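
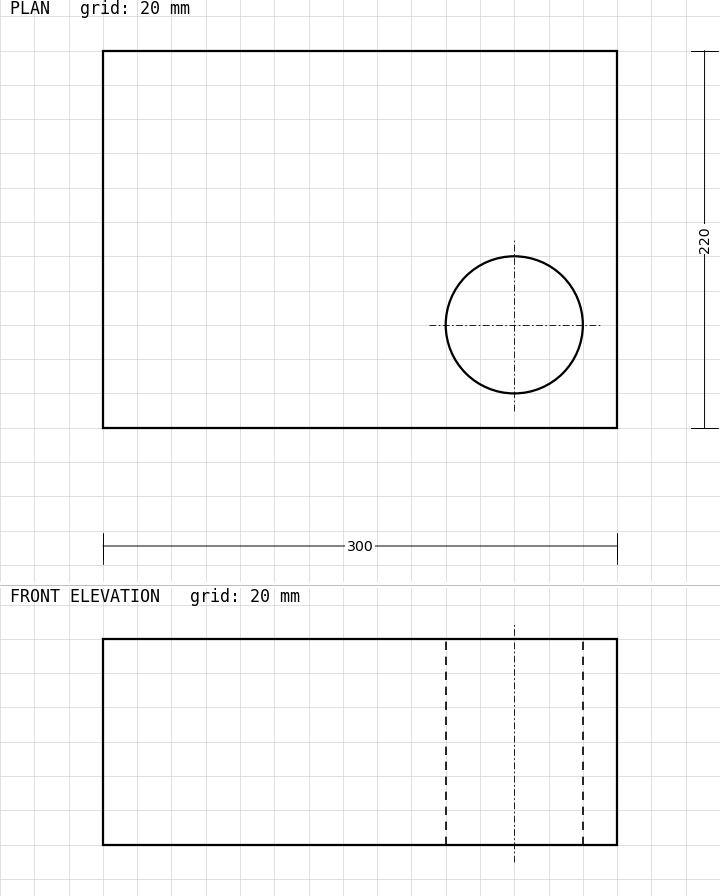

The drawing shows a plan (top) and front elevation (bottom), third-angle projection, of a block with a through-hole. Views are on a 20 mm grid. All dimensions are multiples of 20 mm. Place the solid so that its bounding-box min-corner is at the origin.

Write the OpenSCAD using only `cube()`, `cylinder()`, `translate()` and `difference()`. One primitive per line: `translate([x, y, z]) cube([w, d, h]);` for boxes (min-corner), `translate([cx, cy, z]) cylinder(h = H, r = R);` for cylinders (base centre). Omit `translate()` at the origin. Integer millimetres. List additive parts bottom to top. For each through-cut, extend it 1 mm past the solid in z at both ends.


difference() {
  cube([300, 220, 120]);
  translate([240, 60, -1]) cylinder(h = 122, r = 40);
}


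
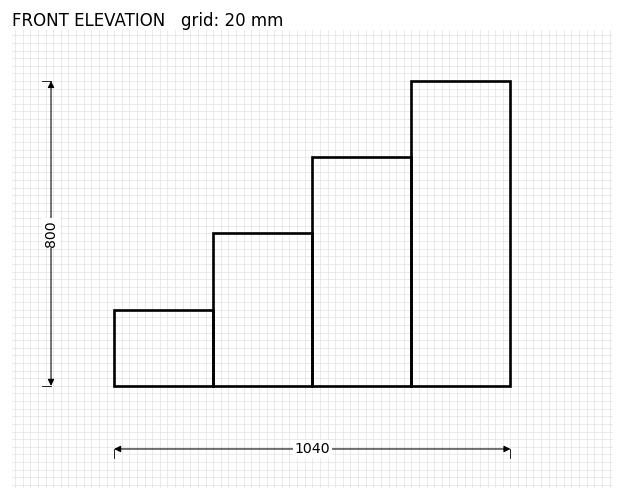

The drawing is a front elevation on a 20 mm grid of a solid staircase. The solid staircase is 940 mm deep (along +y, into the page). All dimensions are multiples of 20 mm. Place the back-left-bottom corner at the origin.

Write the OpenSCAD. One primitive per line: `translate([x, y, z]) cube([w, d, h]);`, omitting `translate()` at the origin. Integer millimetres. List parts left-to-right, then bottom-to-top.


cube([260, 940, 200]);
translate([260, 0, 0]) cube([260, 940, 400]);
translate([520, 0, 0]) cube([260, 940, 600]);
translate([780, 0, 0]) cube([260, 940, 800]);


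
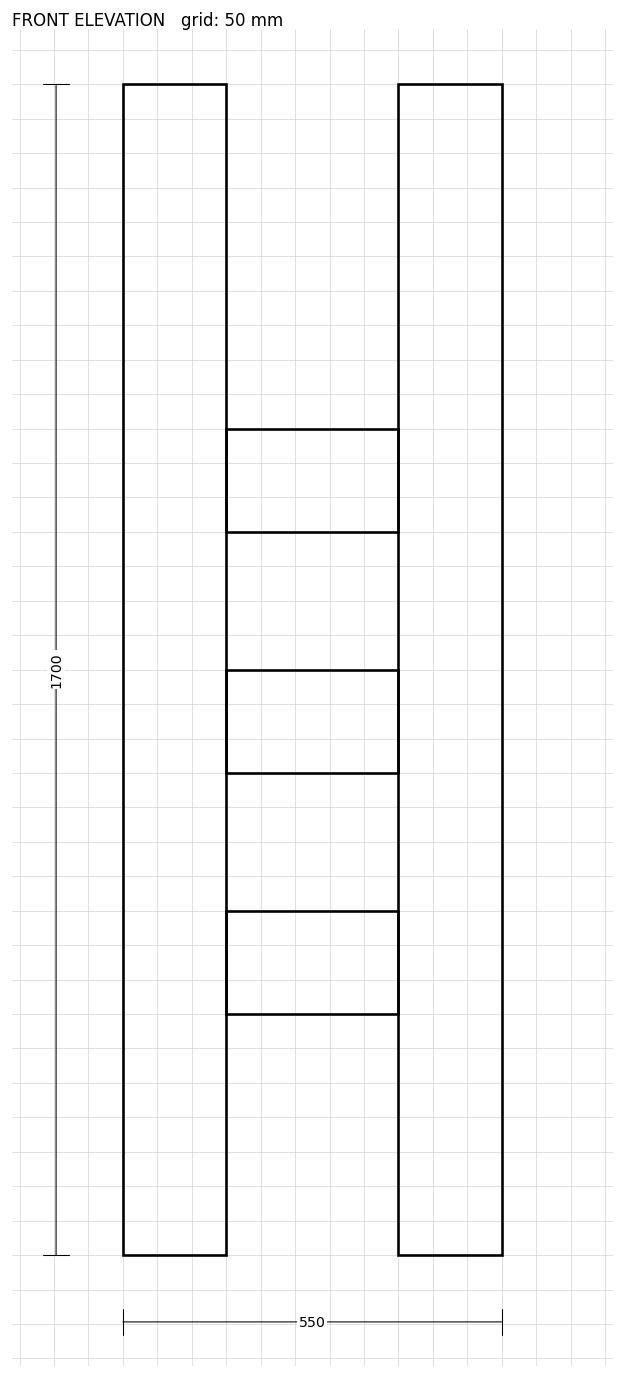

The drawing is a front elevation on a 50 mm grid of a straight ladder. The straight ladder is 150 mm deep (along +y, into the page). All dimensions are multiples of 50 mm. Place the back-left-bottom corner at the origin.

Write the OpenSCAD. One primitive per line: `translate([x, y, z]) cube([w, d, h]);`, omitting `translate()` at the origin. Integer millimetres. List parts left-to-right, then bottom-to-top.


cube([150, 150, 1700]);
translate([150, 0, 350]) cube([250, 150, 150]);
translate([150, 0, 700]) cube([250, 150, 150]);
translate([150, 0, 1050]) cube([250, 150, 150]);
translate([400, 0, 0]) cube([150, 150, 1700]);


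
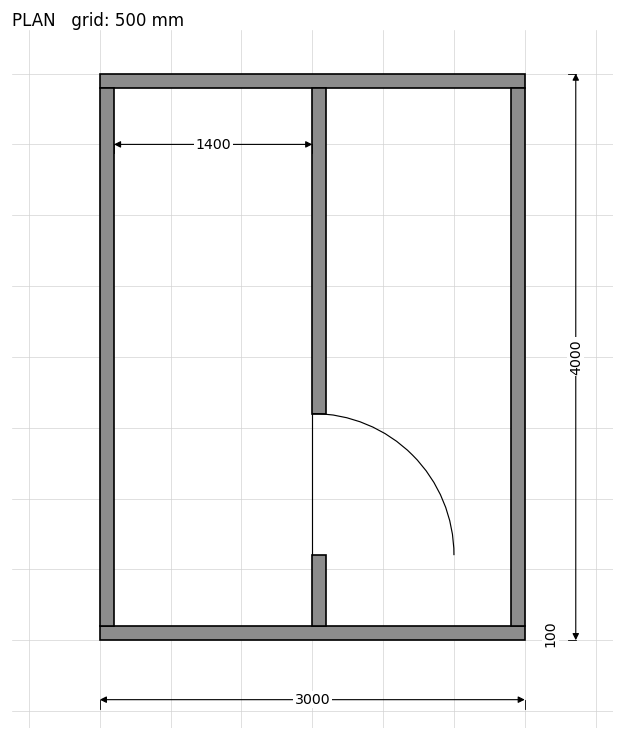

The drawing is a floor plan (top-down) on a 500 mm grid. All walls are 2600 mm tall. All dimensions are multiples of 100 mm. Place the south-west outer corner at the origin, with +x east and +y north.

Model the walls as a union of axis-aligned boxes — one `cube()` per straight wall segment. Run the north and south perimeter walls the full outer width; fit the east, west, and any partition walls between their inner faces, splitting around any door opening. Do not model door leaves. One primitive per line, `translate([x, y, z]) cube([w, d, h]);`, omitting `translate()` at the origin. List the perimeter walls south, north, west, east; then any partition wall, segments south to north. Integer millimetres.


cube([3000, 100, 2600]);
translate([0, 3900, 0]) cube([3000, 100, 2600]);
translate([0, 100, 0]) cube([100, 3800, 2600]);
translate([2900, 100, 0]) cube([100, 3800, 2600]);
translate([1500, 100, 0]) cube([100, 500, 2600]);
translate([1500, 1600, 0]) cube([100, 2300, 2600]);


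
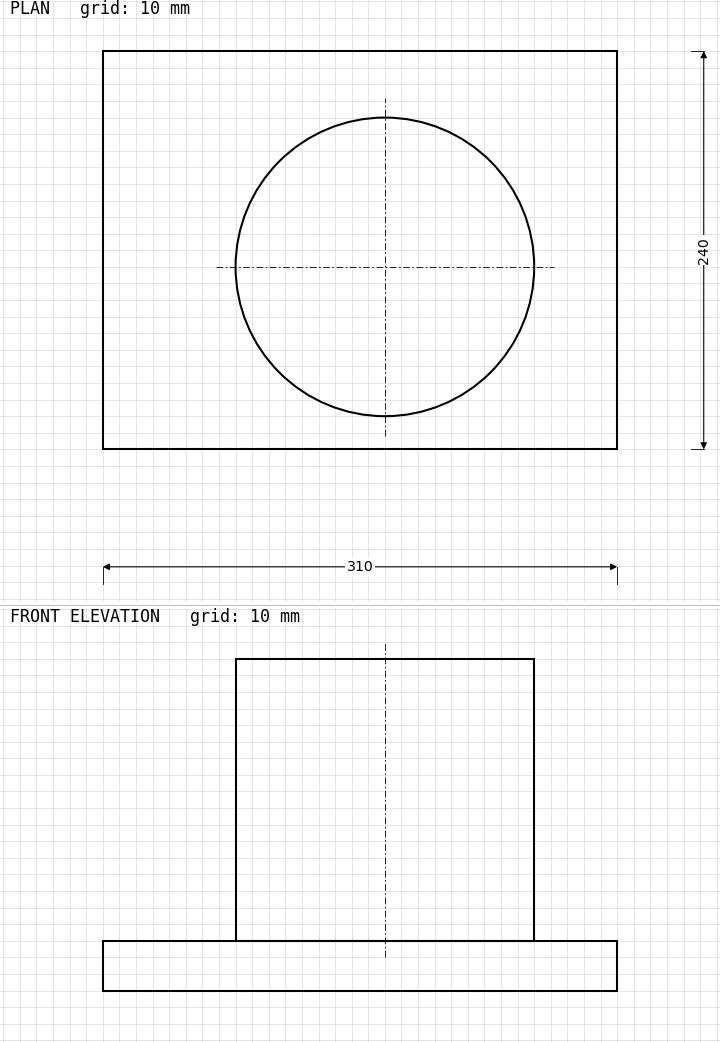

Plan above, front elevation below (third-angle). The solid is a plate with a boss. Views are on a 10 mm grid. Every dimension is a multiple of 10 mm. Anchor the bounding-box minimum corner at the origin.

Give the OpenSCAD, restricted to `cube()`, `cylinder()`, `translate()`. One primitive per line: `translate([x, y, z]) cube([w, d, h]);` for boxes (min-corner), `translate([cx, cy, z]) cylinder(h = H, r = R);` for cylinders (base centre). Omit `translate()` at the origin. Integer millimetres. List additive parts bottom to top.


cube([310, 240, 30]);
translate([170, 110, 30]) cylinder(h = 170, r = 90);


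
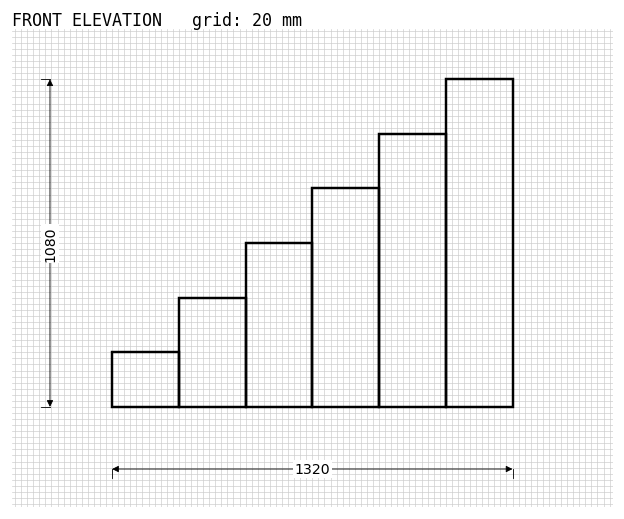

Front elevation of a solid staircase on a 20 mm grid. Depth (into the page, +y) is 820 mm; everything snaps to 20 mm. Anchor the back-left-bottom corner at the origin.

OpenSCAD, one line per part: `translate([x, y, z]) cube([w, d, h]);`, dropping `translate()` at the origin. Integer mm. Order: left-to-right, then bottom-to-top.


cube([220, 820, 180]);
translate([220, 0, 0]) cube([220, 820, 360]);
translate([440, 0, 0]) cube([220, 820, 540]);
translate([660, 0, 0]) cube([220, 820, 720]);
translate([880, 0, 0]) cube([220, 820, 900]);
translate([1100, 0, 0]) cube([220, 820, 1080]);


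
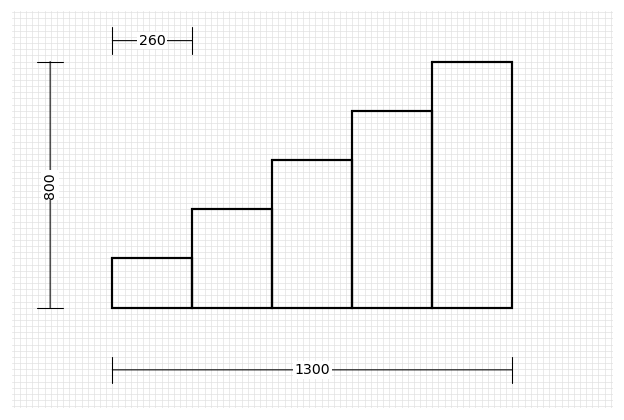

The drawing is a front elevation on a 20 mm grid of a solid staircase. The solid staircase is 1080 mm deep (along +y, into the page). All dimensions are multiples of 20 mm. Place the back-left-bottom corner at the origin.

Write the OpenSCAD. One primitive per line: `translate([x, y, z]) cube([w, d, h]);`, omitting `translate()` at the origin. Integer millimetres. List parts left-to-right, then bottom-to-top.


cube([260, 1080, 160]);
translate([260, 0, 0]) cube([260, 1080, 320]);
translate([520, 0, 0]) cube([260, 1080, 480]);
translate([780, 0, 0]) cube([260, 1080, 640]);
translate([1040, 0, 0]) cube([260, 1080, 800]);


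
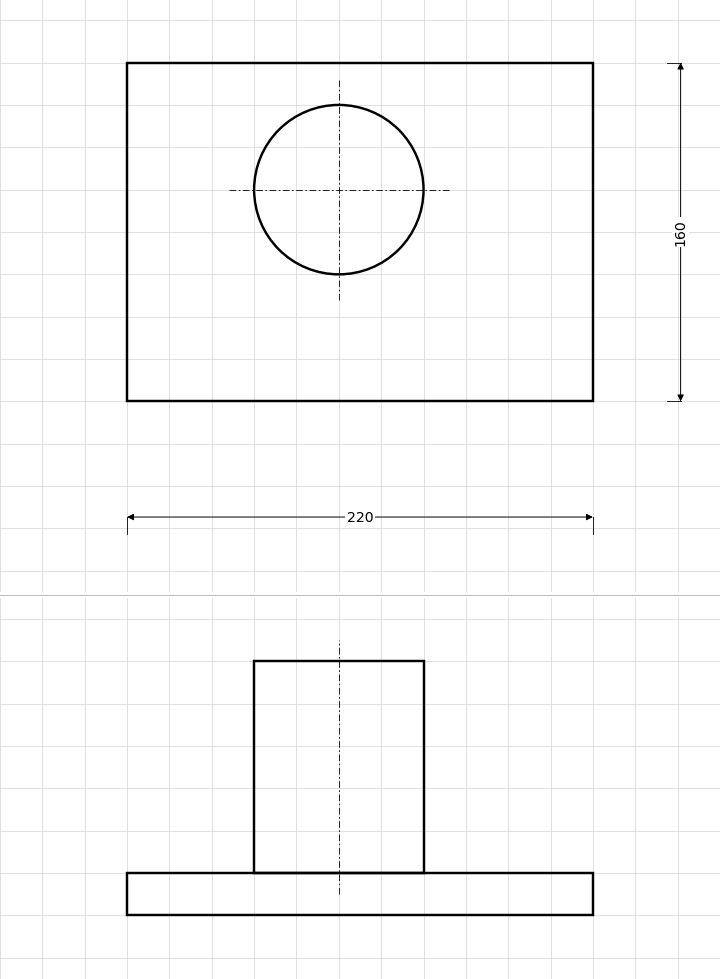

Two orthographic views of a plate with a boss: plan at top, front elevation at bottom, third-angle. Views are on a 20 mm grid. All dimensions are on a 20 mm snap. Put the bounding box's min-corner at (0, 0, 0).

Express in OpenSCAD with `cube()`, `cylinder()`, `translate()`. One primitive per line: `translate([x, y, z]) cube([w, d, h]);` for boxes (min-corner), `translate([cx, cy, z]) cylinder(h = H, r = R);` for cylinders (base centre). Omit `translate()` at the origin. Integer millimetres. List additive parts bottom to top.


cube([220, 160, 20]);
translate([100, 100, 20]) cylinder(h = 100, r = 40);


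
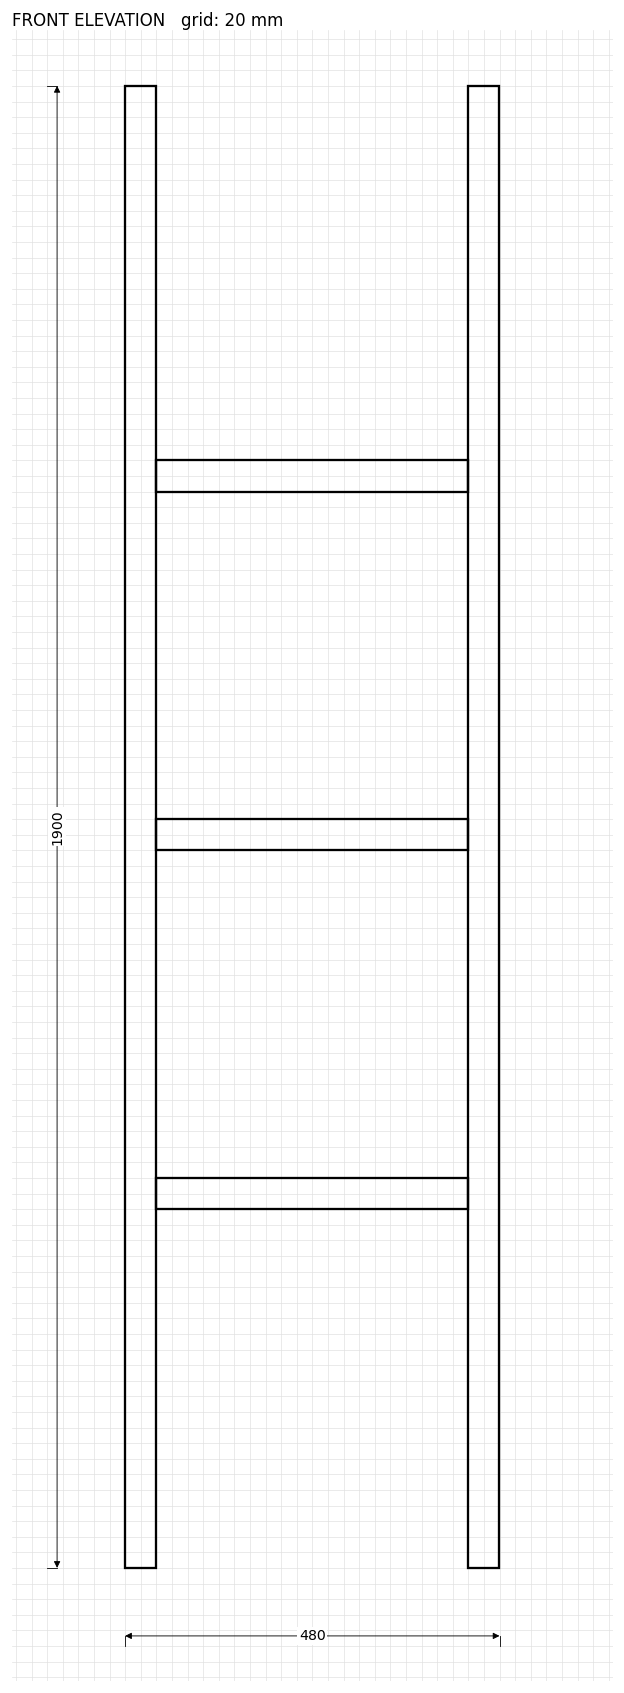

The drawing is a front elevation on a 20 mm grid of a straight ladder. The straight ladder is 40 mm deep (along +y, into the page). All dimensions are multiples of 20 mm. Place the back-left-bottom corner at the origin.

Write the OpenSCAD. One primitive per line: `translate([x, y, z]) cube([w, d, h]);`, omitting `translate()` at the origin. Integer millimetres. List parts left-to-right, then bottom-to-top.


cube([40, 40, 1900]);
translate([40, 0, 460]) cube([400, 40, 40]);
translate([40, 0, 920]) cube([400, 40, 40]);
translate([40, 0, 1380]) cube([400, 40, 40]);
translate([440, 0, 0]) cube([40, 40, 1900]);


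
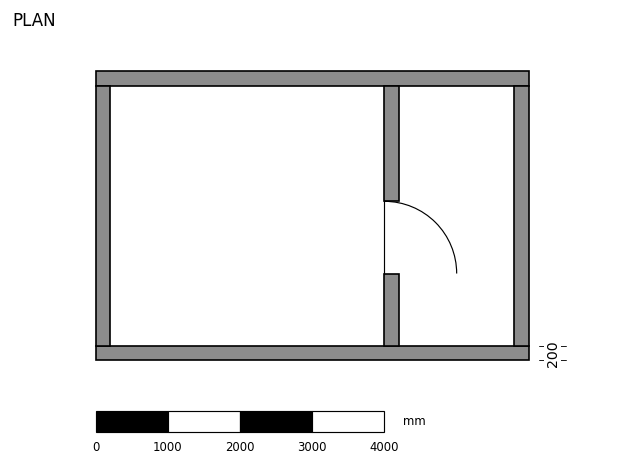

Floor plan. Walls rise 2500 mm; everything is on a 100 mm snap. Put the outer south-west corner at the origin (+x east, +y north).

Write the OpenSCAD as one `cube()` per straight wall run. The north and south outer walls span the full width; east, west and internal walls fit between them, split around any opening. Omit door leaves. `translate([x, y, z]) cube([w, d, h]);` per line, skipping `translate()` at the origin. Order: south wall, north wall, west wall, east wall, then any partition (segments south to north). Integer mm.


cube([6000, 200, 2500]);
translate([0, 3800, 0]) cube([6000, 200, 2500]);
translate([0, 200, 0]) cube([200, 3600, 2500]);
translate([5800, 200, 0]) cube([200, 3600, 2500]);
translate([4000, 200, 0]) cube([200, 1000, 2500]);
translate([4000, 2200, 0]) cube([200, 1600, 2500]);


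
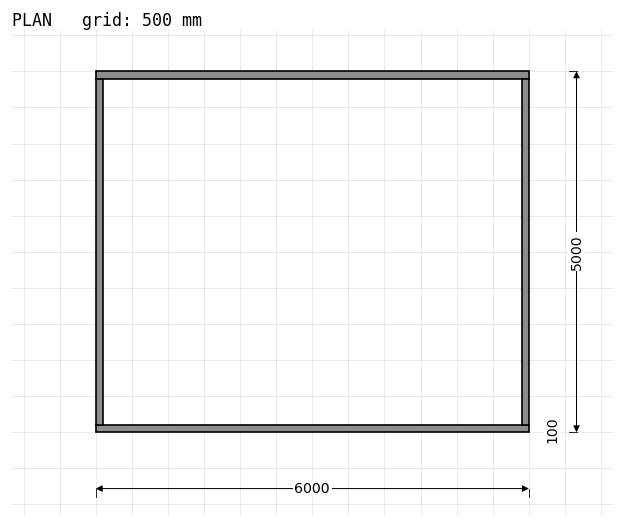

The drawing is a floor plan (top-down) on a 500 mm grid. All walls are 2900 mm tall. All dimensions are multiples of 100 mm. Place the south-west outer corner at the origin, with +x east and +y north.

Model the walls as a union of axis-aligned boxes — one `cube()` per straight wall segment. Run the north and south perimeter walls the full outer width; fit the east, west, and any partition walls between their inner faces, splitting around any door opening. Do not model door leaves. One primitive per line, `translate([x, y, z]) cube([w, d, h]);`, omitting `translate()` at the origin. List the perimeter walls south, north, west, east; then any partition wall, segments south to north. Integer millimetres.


cube([6000, 100, 2900]);
translate([0, 4900, 0]) cube([6000, 100, 2900]);
translate([0, 100, 0]) cube([100, 4800, 2900]);
translate([5900, 100, 0]) cube([100, 4800, 2900]);


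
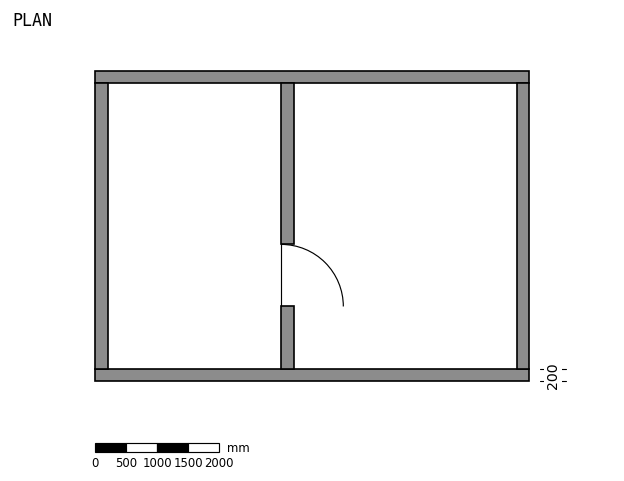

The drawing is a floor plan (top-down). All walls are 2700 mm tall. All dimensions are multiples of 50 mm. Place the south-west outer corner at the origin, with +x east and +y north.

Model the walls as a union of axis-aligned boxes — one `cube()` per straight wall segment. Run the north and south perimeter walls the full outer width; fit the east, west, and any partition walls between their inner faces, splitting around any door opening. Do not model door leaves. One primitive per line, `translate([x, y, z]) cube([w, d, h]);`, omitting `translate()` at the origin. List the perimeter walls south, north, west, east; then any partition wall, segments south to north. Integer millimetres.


cube([7000, 200, 2700]);
translate([0, 4800, 0]) cube([7000, 200, 2700]);
translate([0, 200, 0]) cube([200, 4600, 2700]);
translate([6800, 200, 0]) cube([200, 4600, 2700]);
translate([3000, 200, 0]) cube([200, 1000, 2700]);
translate([3000, 2200, 0]) cube([200, 2600, 2700]);


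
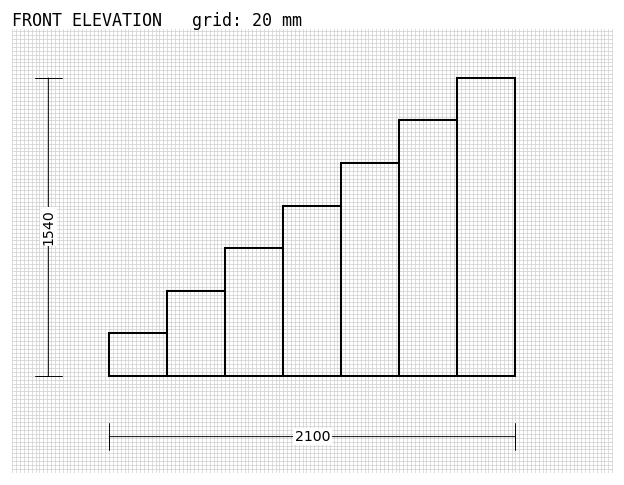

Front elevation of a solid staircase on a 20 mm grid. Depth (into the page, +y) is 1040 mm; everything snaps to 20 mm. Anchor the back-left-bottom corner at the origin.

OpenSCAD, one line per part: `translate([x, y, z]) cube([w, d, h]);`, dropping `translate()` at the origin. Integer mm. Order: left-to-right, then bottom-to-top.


cube([300, 1040, 220]);
translate([300, 0, 0]) cube([300, 1040, 440]);
translate([600, 0, 0]) cube([300, 1040, 660]);
translate([900, 0, 0]) cube([300, 1040, 880]);
translate([1200, 0, 0]) cube([300, 1040, 1100]);
translate([1500, 0, 0]) cube([300, 1040, 1320]);
translate([1800, 0, 0]) cube([300, 1040, 1540]);


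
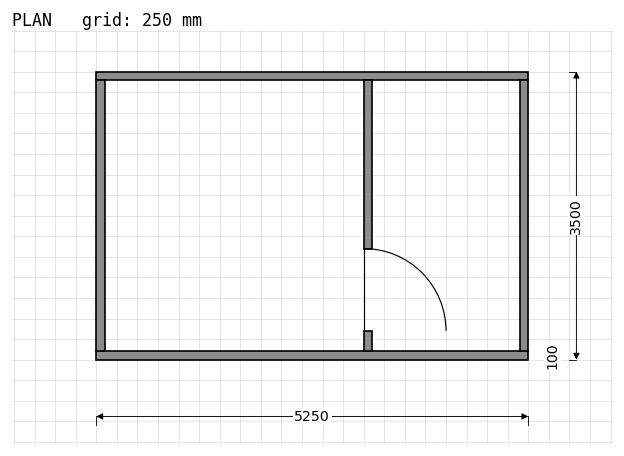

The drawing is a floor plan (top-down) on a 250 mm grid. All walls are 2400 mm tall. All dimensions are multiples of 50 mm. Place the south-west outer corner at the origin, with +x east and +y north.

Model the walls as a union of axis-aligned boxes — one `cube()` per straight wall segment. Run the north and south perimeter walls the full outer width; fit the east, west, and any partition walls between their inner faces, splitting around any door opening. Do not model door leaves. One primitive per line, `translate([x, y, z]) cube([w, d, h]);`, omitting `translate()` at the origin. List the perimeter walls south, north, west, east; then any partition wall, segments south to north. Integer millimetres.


cube([5250, 100, 2400]);
translate([0, 3400, 0]) cube([5250, 100, 2400]);
translate([0, 100, 0]) cube([100, 3300, 2400]);
translate([5150, 100, 0]) cube([100, 3300, 2400]);
translate([3250, 100, 0]) cube([100, 250, 2400]);
translate([3250, 1350, 0]) cube([100, 2050, 2400]);


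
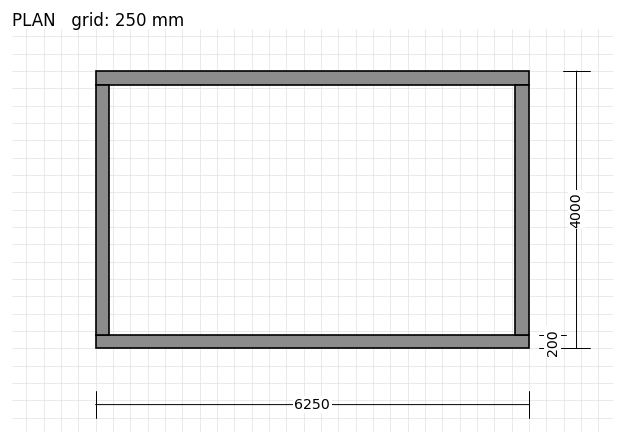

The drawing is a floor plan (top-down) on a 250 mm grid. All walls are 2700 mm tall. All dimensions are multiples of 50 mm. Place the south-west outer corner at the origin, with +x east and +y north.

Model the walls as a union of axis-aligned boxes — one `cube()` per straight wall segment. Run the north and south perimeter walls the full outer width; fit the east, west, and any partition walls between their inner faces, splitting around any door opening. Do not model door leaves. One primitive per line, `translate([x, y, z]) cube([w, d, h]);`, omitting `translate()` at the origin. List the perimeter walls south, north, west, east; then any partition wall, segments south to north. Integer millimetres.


cube([6250, 200, 2700]);
translate([0, 3800, 0]) cube([6250, 200, 2700]);
translate([0, 200, 0]) cube([200, 3600, 2700]);
translate([6050, 200, 0]) cube([200, 3600, 2700]);


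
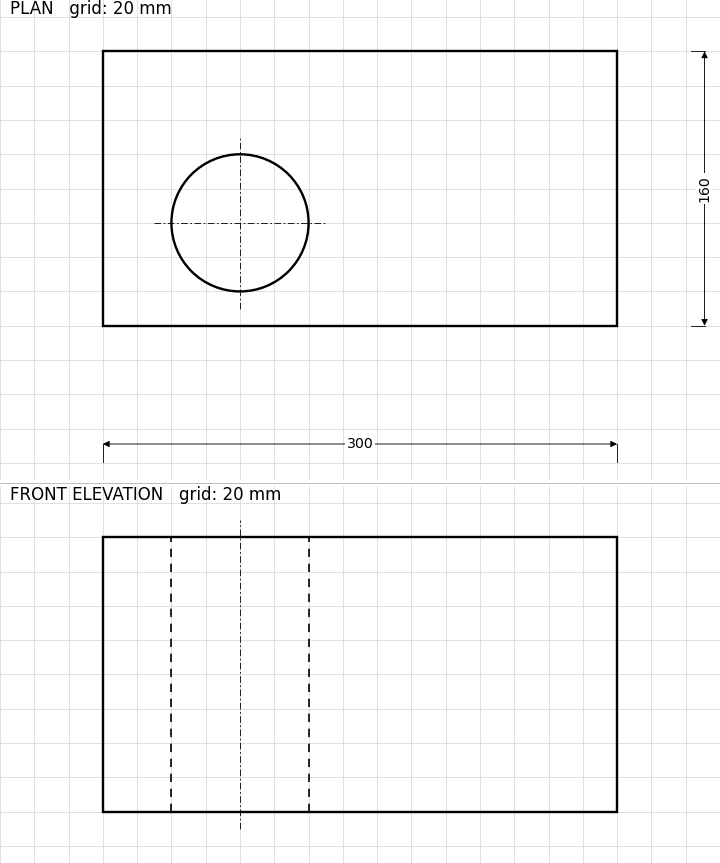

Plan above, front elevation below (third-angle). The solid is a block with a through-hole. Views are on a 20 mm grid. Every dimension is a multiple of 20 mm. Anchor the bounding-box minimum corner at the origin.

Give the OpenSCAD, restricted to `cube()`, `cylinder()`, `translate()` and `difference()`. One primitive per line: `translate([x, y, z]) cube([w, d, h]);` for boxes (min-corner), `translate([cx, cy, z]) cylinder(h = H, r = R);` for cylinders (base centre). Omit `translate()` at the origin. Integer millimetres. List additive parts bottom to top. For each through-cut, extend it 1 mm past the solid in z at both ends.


difference() {
  cube([300, 160, 160]);
  translate([80, 60, -1]) cylinder(h = 162, r = 40);
}


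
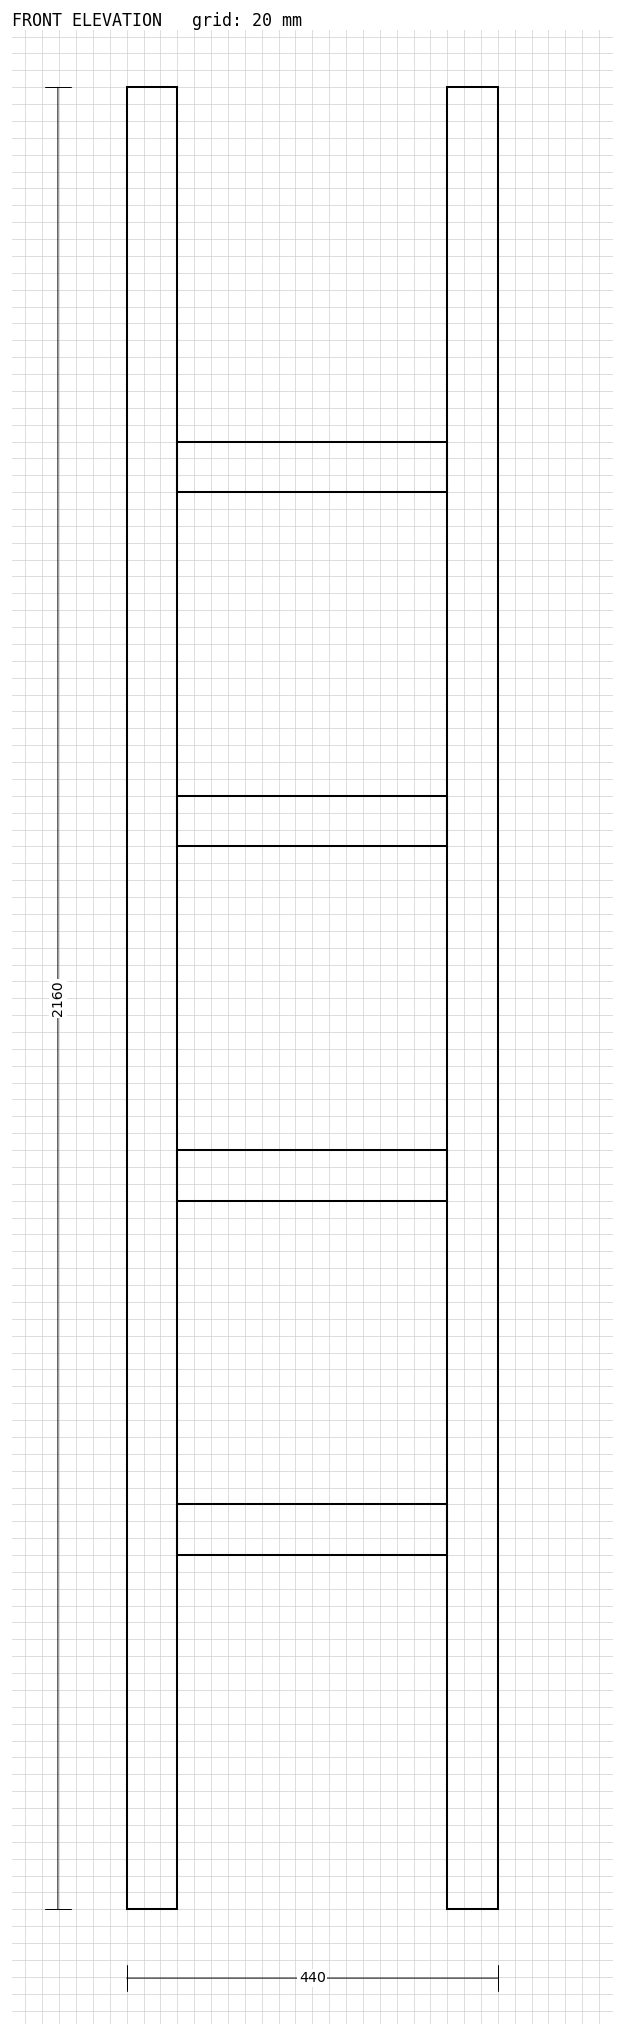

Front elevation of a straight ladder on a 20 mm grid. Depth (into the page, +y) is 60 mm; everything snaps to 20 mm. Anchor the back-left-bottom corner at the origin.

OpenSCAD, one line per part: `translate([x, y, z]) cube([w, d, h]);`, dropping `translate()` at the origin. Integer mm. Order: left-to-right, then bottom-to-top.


cube([60, 60, 2160]);
translate([60, 0, 420]) cube([320, 60, 60]);
translate([60, 0, 840]) cube([320, 60, 60]);
translate([60, 0, 1260]) cube([320, 60, 60]);
translate([60, 0, 1680]) cube([320, 60, 60]);
translate([380, 0, 0]) cube([60, 60, 2160]);


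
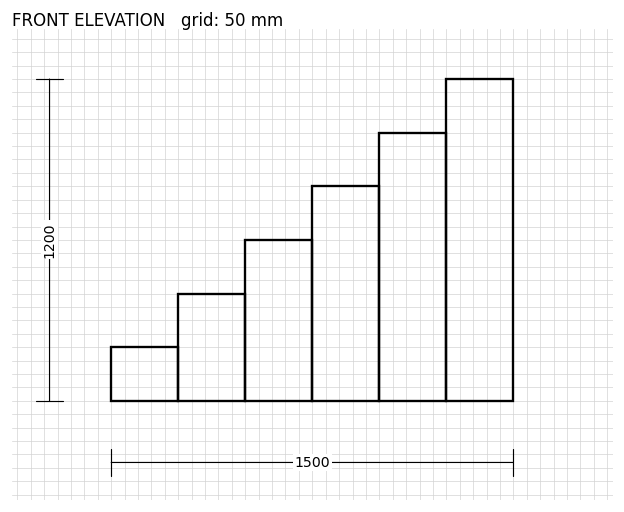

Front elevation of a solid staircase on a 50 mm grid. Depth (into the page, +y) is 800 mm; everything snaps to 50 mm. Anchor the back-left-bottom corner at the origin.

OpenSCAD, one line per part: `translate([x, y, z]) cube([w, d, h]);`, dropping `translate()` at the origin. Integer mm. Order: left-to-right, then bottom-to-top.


cube([250, 800, 200]);
translate([250, 0, 0]) cube([250, 800, 400]);
translate([500, 0, 0]) cube([250, 800, 600]);
translate([750, 0, 0]) cube([250, 800, 800]);
translate([1000, 0, 0]) cube([250, 800, 1000]);
translate([1250, 0, 0]) cube([250, 800, 1200]);


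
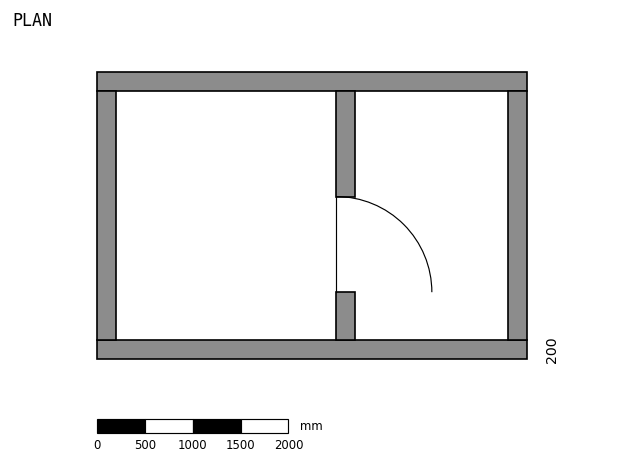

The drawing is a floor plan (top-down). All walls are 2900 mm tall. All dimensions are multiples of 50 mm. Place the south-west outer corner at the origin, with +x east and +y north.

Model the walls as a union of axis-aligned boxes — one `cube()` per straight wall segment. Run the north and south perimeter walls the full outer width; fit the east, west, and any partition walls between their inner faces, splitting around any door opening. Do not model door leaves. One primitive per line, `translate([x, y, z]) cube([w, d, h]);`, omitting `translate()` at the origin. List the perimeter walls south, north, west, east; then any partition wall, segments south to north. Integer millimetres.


cube([4500, 200, 2900]);
translate([0, 2800, 0]) cube([4500, 200, 2900]);
translate([0, 200, 0]) cube([200, 2600, 2900]);
translate([4300, 200, 0]) cube([200, 2600, 2900]);
translate([2500, 200, 0]) cube([200, 500, 2900]);
translate([2500, 1700, 0]) cube([200, 1100, 2900]);


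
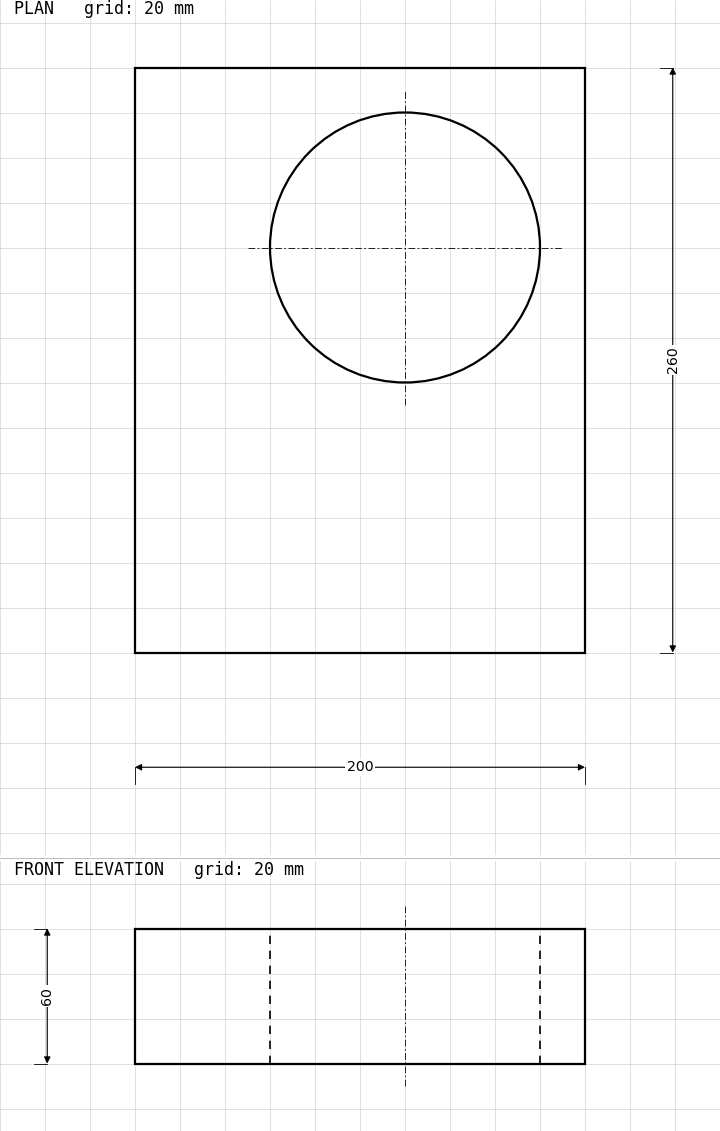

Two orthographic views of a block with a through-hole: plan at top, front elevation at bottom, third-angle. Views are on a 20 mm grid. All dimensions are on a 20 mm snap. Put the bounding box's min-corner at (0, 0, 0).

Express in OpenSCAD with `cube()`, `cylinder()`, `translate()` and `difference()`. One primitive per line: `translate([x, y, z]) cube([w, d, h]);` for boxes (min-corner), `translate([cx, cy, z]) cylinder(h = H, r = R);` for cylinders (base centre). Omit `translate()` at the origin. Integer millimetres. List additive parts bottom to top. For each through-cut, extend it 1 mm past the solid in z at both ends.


difference() {
  cube([200, 260, 60]);
  translate([120, 180, -1]) cylinder(h = 62, r = 60);
}


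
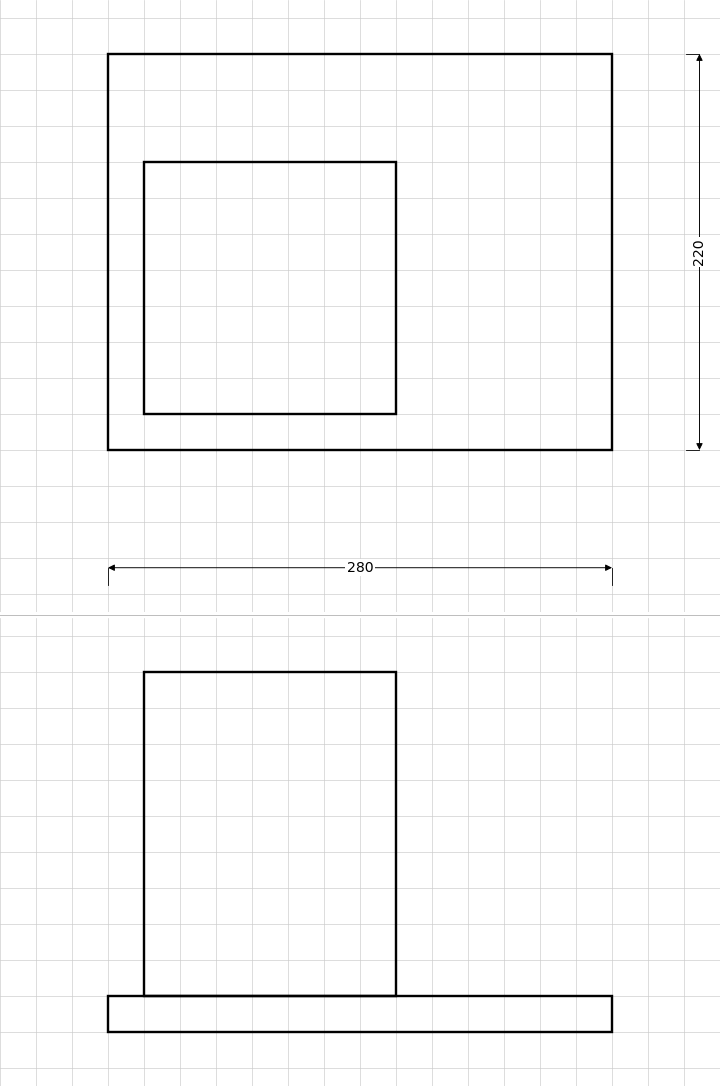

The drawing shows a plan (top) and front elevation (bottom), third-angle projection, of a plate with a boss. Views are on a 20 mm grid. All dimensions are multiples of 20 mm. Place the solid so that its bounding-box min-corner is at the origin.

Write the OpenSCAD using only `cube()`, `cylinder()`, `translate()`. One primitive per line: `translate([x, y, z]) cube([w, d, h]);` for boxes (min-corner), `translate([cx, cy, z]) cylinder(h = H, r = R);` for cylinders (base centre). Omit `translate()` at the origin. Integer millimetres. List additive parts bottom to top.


cube([280, 220, 20]);
translate([20, 20, 20]) cube([140, 140, 180]);


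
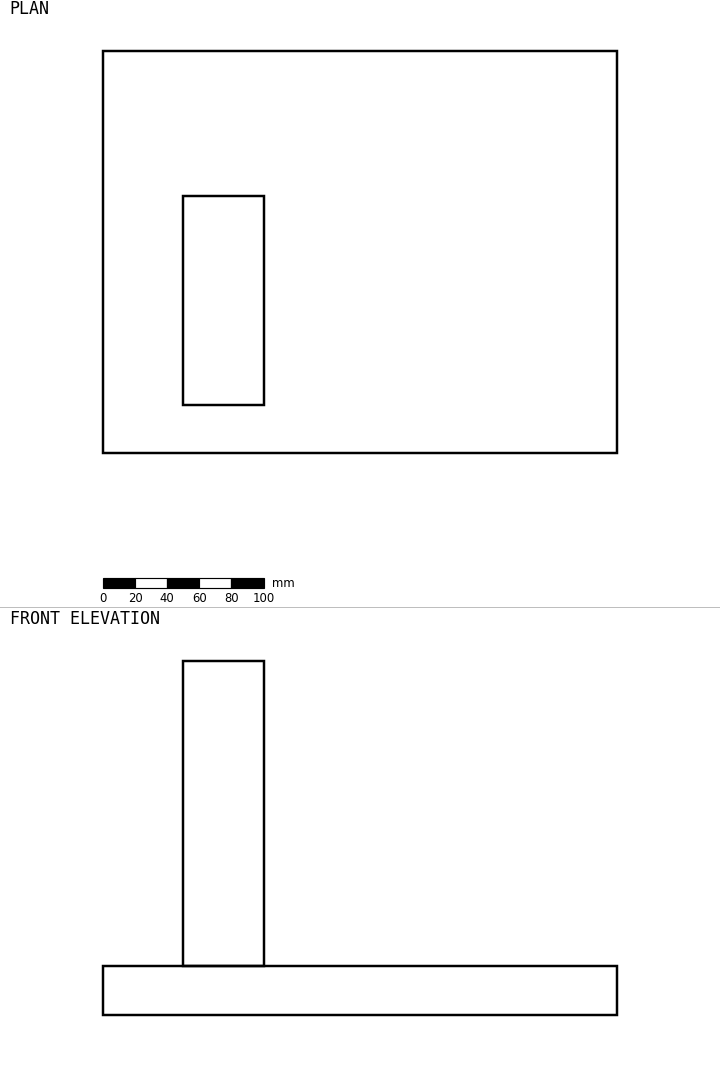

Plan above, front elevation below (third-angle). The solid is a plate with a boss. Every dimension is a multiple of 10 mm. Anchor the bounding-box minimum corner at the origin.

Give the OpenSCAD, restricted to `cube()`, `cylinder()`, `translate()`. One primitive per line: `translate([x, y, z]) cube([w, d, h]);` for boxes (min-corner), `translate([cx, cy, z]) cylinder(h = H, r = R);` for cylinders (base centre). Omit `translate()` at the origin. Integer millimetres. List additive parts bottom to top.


cube([320, 250, 30]);
translate([50, 30, 30]) cube([50, 130, 190]);


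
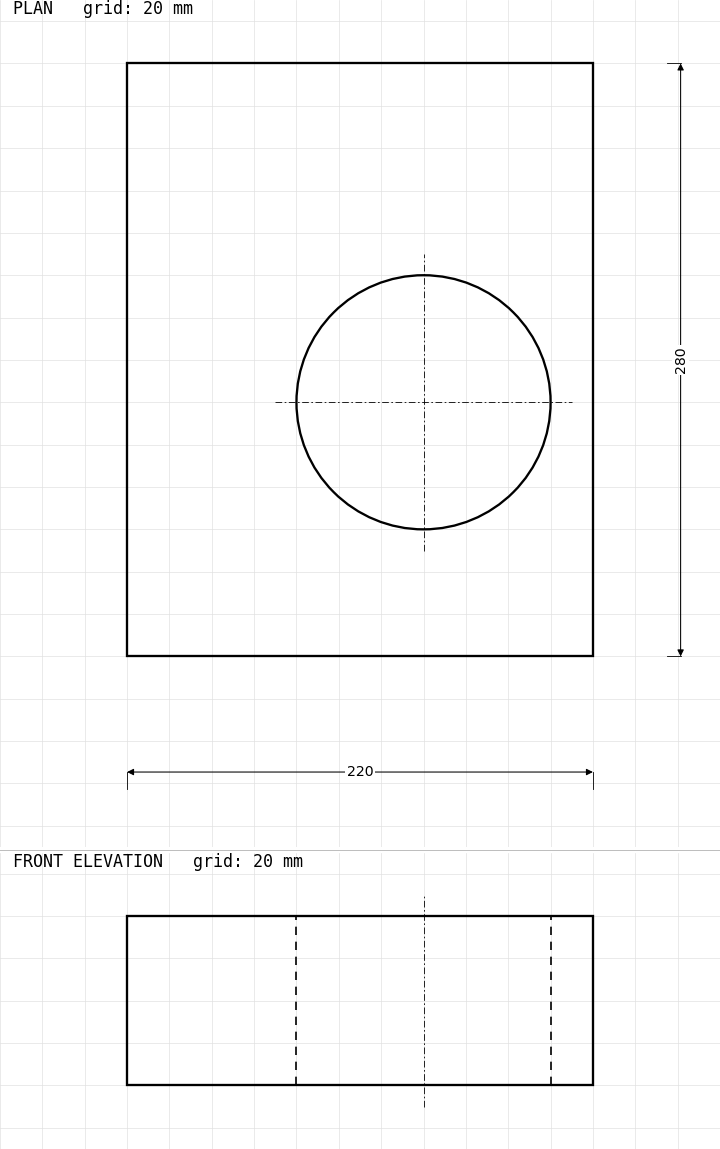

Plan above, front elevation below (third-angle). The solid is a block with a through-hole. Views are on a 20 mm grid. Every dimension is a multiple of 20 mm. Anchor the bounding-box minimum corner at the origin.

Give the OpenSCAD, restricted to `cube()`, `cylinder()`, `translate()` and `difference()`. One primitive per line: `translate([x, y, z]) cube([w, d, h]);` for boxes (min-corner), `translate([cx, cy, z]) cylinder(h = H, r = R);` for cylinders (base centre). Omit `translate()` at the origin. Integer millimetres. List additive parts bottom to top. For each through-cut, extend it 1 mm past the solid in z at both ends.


difference() {
  cube([220, 280, 80]);
  translate([140, 120, -1]) cylinder(h = 82, r = 60);
}


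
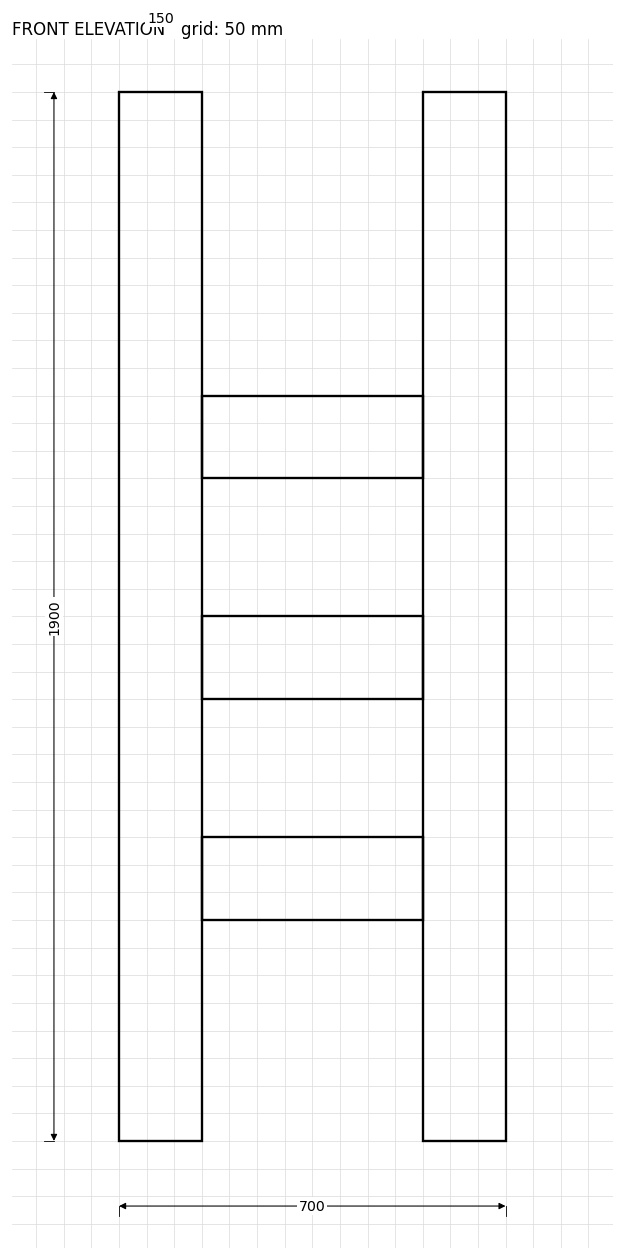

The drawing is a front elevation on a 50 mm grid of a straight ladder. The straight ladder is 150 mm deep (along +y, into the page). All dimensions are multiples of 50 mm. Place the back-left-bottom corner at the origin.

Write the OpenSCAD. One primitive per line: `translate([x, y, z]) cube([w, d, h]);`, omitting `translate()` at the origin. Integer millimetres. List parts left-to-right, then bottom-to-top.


cube([150, 150, 1900]);
translate([150, 0, 400]) cube([400, 150, 150]);
translate([150, 0, 800]) cube([400, 150, 150]);
translate([150, 0, 1200]) cube([400, 150, 150]);
translate([550, 0, 0]) cube([150, 150, 1900]);


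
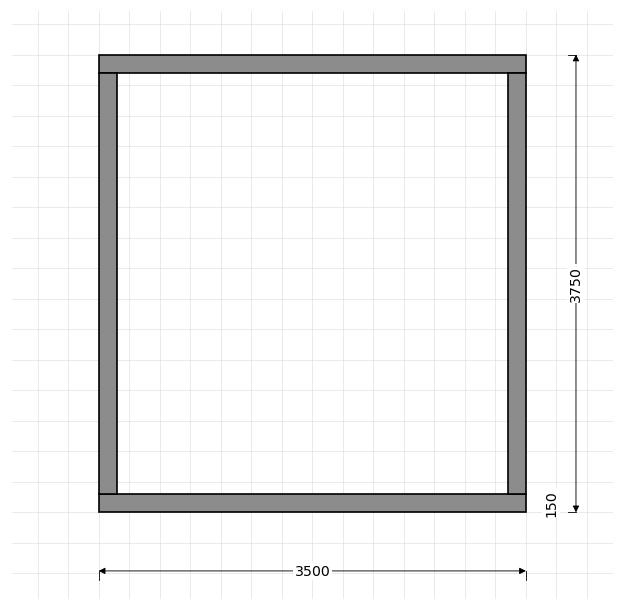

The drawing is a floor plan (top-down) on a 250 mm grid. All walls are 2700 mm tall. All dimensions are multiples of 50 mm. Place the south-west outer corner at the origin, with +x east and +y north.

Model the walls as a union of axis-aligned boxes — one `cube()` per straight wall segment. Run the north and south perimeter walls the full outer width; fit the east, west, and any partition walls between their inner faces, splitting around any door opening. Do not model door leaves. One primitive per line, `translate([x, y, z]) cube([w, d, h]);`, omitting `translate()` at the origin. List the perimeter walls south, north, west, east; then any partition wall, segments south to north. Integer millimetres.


cube([3500, 150, 2700]);
translate([0, 3600, 0]) cube([3500, 150, 2700]);
translate([0, 150, 0]) cube([150, 3450, 2700]);
translate([3350, 150, 0]) cube([150, 3450, 2700]);


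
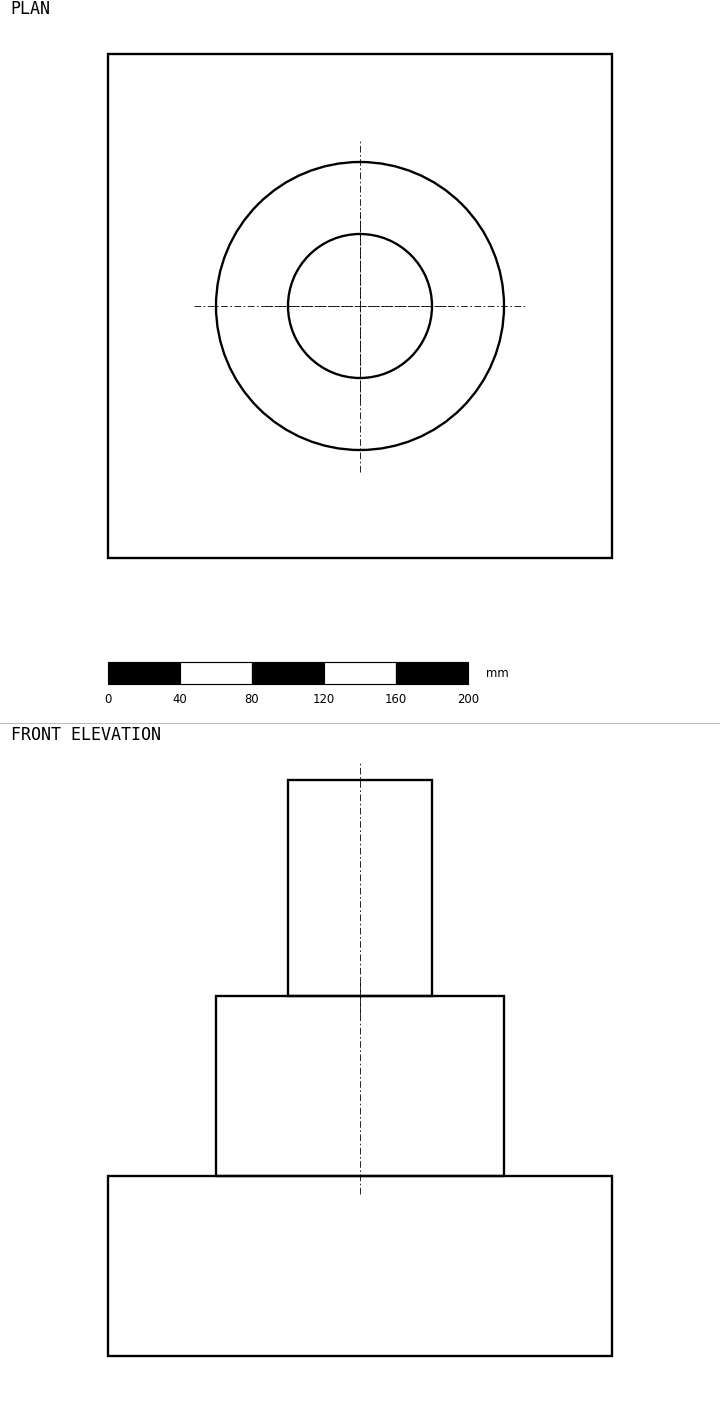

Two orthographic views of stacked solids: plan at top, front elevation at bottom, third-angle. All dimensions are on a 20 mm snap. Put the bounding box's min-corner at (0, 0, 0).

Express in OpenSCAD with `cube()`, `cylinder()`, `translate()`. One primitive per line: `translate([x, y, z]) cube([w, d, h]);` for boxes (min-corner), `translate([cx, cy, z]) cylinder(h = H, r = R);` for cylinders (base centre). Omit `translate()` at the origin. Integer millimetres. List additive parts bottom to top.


cube([280, 280, 100]);
translate([140, 140, 100]) cylinder(h = 100, r = 80);
translate([140, 140, 200]) cylinder(h = 120, r = 40);


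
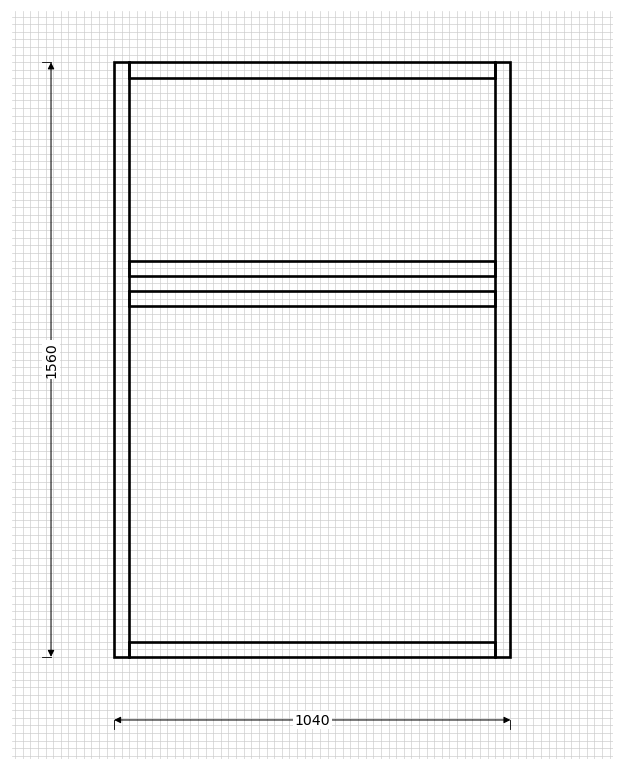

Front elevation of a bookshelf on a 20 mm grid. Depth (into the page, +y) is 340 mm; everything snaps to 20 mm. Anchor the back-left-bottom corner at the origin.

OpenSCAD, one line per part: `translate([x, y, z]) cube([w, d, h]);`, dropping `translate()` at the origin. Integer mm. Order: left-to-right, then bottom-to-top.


cube([40, 340, 1560]);
translate([40, 0, 0]) cube([960, 340, 40]);
translate([40, 0, 920]) cube([960, 340, 40]);
translate([40, 0, 1000]) cube([960, 340, 40]);
translate([40, 0, 1520]) cube([960, 340, 40]);
translate([1000, 0, 0]) cube([40, 340, 1560]);


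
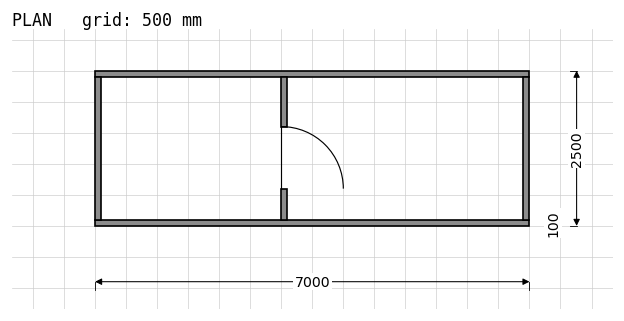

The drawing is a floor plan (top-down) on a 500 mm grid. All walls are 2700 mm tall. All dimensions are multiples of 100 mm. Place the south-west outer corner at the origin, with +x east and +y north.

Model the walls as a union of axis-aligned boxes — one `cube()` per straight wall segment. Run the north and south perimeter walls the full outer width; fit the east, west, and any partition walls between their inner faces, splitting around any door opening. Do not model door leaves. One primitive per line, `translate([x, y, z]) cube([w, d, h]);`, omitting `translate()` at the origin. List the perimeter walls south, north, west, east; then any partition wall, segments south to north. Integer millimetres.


cube([7000, 100, 2700]);
translate([0, 2400, 0]) cube([7000, 100, 2700]);
translate([0, 100, 0]) cube([100, 2300, 2700]);
translate([6900, 100, 0]) cube([100, 2300, 2700]);
translate([3000, 100, 0]) cube([100, 500, 2700]);
translate([3000, 1600, 0]) cube([100, 800, 2700]);


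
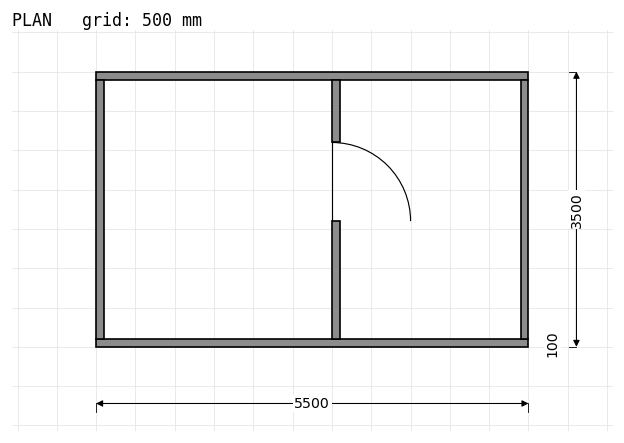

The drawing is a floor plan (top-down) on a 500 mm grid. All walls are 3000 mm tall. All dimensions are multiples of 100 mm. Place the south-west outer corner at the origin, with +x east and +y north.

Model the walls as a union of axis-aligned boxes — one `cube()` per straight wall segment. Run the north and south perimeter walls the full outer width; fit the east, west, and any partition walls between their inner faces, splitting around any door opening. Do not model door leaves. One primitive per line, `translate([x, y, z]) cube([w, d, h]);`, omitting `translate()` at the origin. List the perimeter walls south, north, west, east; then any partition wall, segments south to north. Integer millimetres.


cube([5500, 100, 3000]);
translate([0, 3400, 0]) cube([5500, 100, 3000]);
translate([0, 100, 0]) cube([100, 3300, 3000]);
translate([5400, 100, 0]) cube([100, 3300, 3000]);
translate([3000, 100, 0]) cube([100, 1500, 3000]);
translate([3000, 2600, 0]) cube([100, 800, 3000]);


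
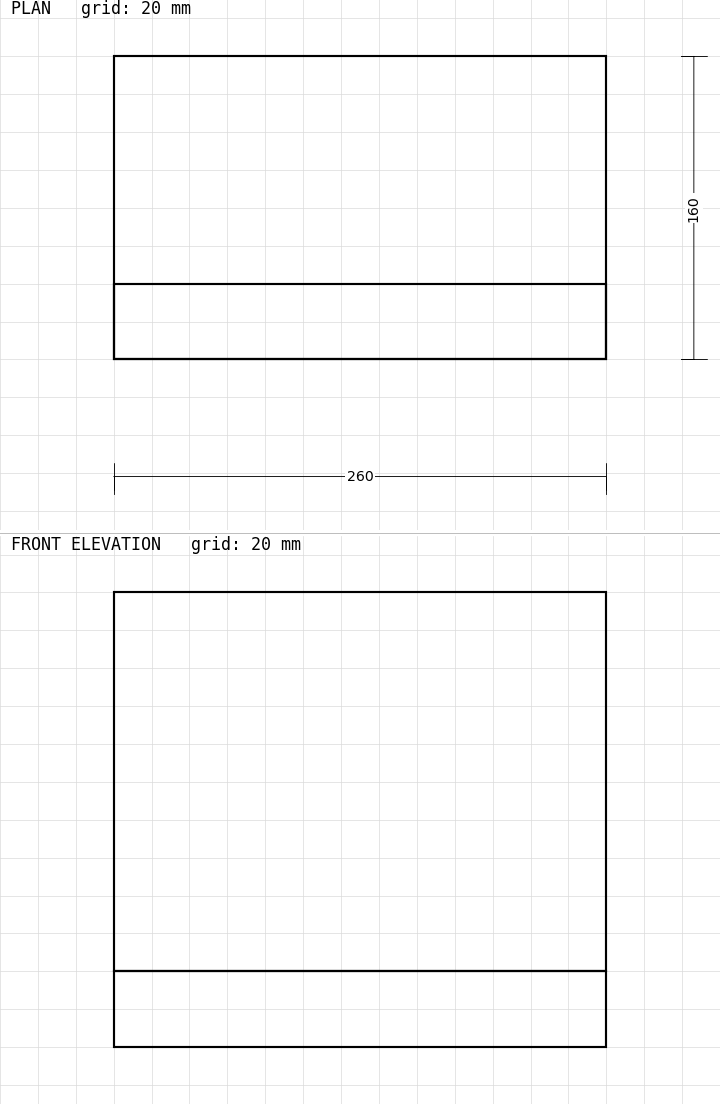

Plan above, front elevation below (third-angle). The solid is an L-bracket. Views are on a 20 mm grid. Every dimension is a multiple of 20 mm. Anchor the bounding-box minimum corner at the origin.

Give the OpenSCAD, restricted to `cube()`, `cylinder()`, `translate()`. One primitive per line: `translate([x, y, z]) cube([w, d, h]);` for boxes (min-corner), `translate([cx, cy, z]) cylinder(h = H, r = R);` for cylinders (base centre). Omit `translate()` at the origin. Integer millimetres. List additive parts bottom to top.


cube([260, 160, 40]);
translate([0, 0, 40]) cube([260, 40, 200]);


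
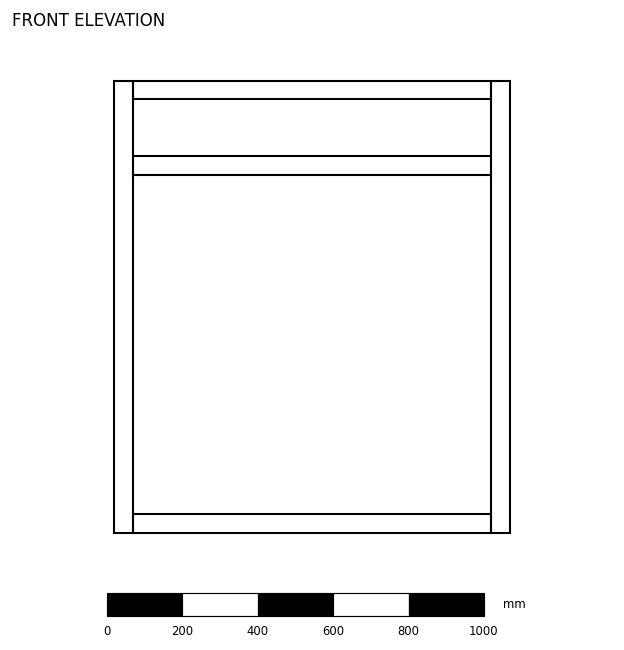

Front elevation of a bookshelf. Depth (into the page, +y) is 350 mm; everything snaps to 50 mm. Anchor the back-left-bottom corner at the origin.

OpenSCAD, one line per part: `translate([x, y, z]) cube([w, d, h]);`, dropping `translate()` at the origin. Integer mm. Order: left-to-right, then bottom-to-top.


cube([50, 350, 1200]);
translate([50, 0, 0]) cube([950, 350, 50]);
translate([50, 0, 950]) cube([950, 350, 50]);
translate([50, 0, 1150]) cube([950, 350, 50]);
translate([1000, 0, 0]) cube([50, 350, 1200]);


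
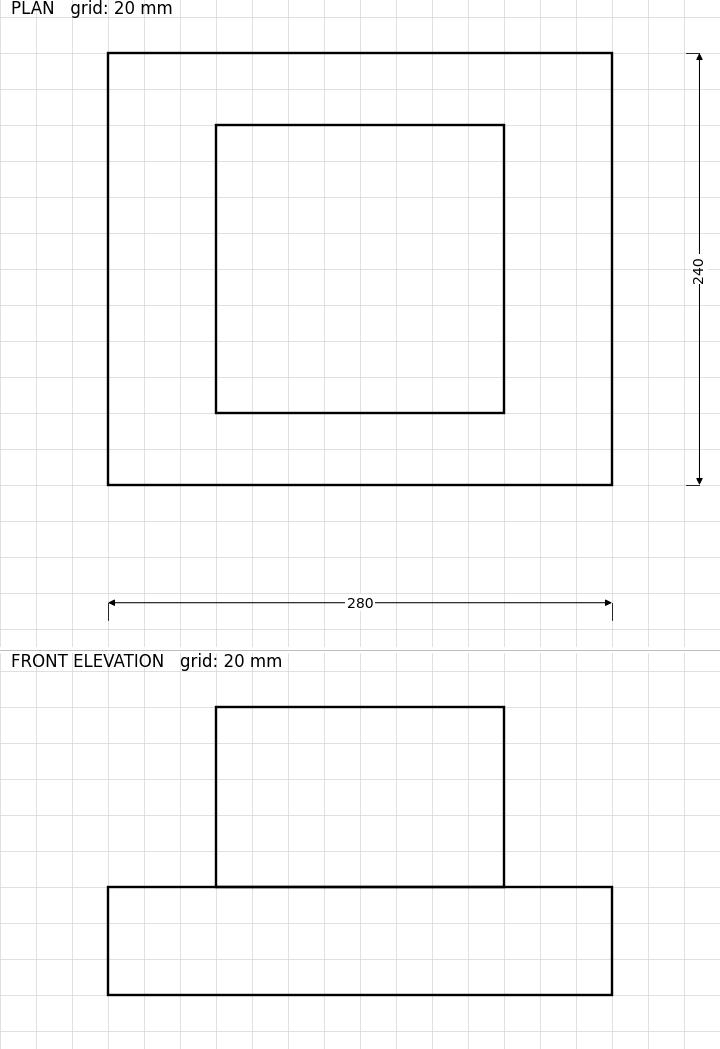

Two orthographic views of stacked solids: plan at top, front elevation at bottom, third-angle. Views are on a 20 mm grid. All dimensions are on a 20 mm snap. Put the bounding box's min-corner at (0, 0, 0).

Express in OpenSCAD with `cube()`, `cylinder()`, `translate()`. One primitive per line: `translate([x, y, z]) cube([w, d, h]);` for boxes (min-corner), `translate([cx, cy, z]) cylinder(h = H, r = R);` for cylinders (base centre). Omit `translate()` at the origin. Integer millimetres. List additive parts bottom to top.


cube([280, 240, 60]);
translate([60, 40, 60]) cube([160, 160, 100]);


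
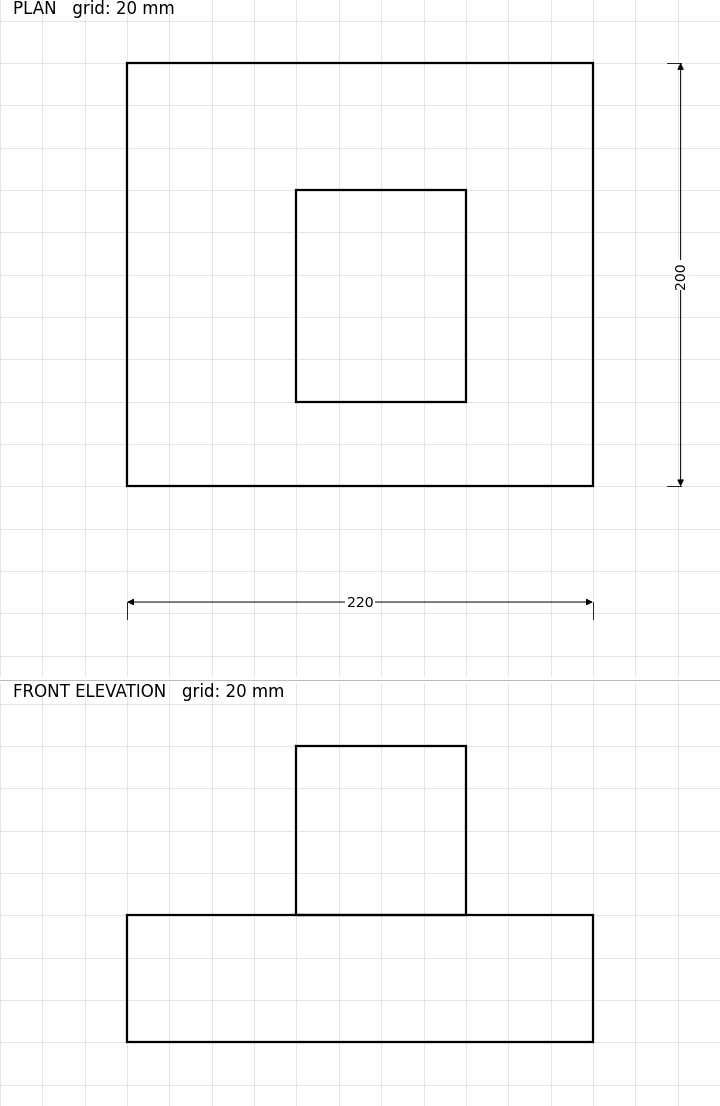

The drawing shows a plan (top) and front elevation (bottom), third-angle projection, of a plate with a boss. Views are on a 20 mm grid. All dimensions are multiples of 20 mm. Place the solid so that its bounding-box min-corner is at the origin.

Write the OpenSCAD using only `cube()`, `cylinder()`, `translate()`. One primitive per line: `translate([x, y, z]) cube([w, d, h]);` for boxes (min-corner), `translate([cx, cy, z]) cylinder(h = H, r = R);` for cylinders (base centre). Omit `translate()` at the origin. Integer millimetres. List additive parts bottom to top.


cube([220, 200, 60]);
translate([80, 40, 60]) cube([80, 100, 80]);


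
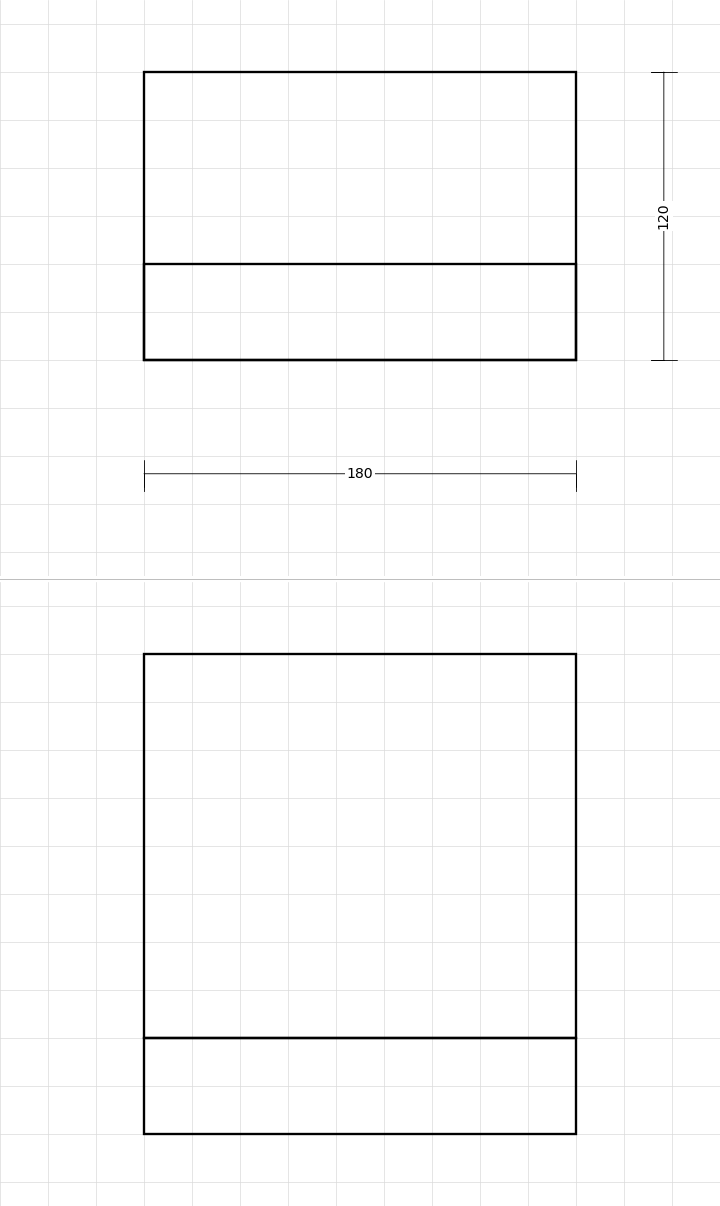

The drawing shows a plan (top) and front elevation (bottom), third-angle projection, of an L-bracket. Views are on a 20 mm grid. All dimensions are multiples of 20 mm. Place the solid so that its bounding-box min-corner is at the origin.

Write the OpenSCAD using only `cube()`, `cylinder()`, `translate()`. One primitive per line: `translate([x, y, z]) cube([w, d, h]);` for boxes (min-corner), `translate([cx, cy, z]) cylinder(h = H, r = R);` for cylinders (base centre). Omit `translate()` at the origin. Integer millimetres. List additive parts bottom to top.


cube([180, 120, 40]);
translate([0, 0, 40]) cube([180, 40, 160]);


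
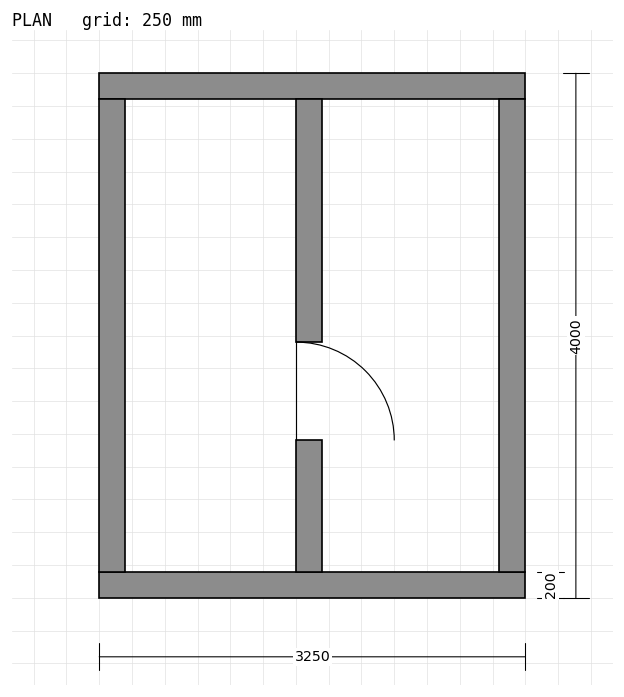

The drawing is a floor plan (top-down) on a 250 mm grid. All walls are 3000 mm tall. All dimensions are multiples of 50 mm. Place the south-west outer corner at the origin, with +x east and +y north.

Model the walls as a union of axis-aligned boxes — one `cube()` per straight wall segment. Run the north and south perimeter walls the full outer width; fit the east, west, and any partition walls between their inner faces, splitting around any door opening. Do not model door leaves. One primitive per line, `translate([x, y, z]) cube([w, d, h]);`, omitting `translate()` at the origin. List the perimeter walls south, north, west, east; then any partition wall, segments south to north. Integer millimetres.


cube([3250, 200, 3000]);
translate([0, 3800, 0]) cube([3250, 200, 3000]);
translate([0, 200, 0]) cube([200, 3600, 3000]);
translate([3050, 200, 0]) cube([200, 3600, 3000]);
translate([1500, 200, 0]) cube([200, 1000, 3000]);
translate([1500, 1950, 0]) cube([200, 1850, 3000]);


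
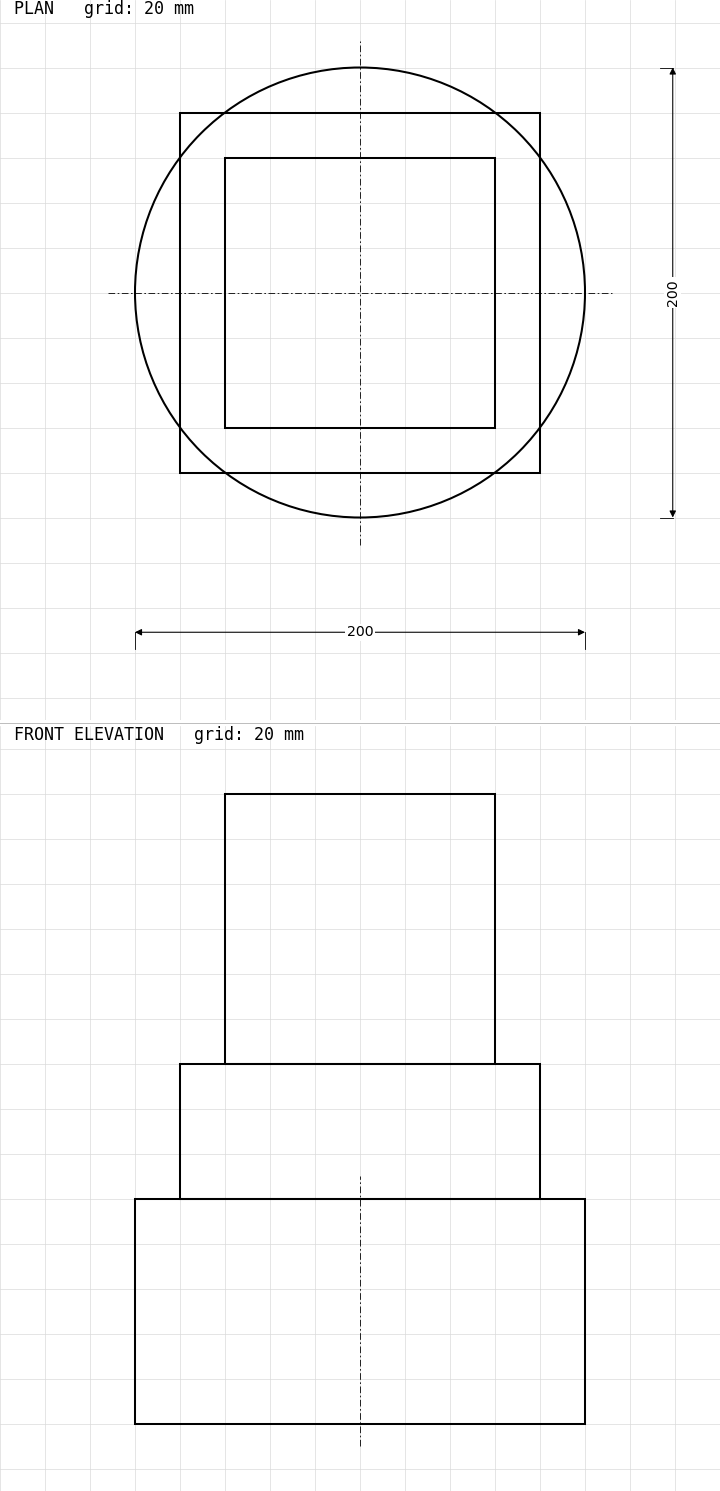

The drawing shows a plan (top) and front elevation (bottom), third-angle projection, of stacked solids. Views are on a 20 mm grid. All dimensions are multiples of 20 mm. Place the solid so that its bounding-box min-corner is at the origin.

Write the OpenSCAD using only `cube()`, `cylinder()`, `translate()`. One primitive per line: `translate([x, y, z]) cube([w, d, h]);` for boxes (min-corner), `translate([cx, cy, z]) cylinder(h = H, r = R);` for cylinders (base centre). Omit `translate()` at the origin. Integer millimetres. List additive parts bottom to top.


translate([100, 100, 0]) cylinder(h = 100, r = 100);
translate([20, 20, 100]) cube([160, 160, 60]);
translate([40, 40, 160]) cube([120, 120, 120]);


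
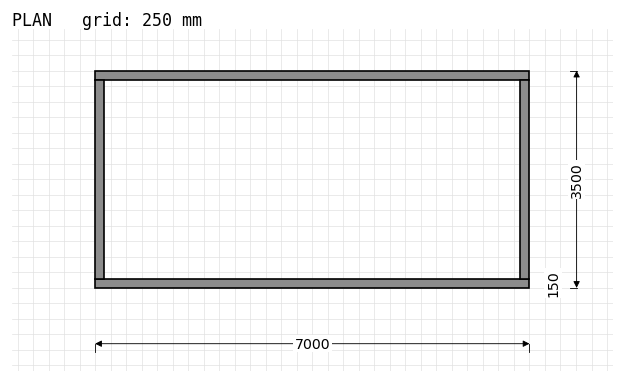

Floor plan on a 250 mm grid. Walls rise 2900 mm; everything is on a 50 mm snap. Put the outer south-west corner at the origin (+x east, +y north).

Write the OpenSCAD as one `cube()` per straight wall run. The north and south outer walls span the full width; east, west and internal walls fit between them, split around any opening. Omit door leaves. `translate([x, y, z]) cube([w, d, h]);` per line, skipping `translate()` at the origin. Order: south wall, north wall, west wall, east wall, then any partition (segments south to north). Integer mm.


cube([7000, 150, 2900]);
translate([0, 3350, 0]) cube([7000, 150, 2900]);
translate([0, 150, 0]) cube([150, 3200, 2900]);
translate([6850, 150, 0]) cube([150, 3200, 2900]);
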